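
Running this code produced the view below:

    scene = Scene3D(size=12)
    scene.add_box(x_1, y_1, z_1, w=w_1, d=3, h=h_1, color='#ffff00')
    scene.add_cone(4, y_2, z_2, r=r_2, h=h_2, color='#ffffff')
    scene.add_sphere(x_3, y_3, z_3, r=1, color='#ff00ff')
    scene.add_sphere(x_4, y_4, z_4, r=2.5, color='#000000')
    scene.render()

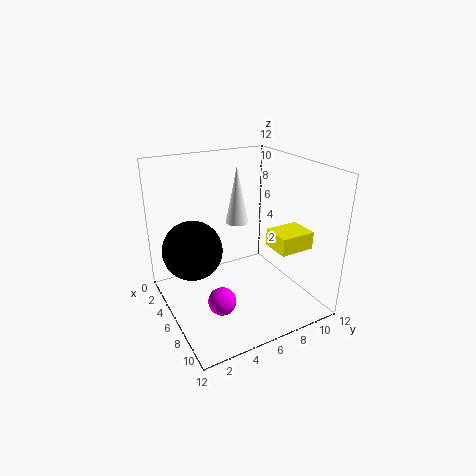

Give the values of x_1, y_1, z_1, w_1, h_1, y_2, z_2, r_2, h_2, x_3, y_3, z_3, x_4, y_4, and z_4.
x_1 = 6.5; y_1 = 8.5; z_1 = 5; w_1 = 2.5; h_1 = 1.5; y_2 = 7; z_2 = 6.5; r_2 = 1; h_2 = 5; x_3 = 10; y_3 = 2.5; z_3 = 3.5; x_4 = 4.5; y_4 = 2.5; z_4 = 5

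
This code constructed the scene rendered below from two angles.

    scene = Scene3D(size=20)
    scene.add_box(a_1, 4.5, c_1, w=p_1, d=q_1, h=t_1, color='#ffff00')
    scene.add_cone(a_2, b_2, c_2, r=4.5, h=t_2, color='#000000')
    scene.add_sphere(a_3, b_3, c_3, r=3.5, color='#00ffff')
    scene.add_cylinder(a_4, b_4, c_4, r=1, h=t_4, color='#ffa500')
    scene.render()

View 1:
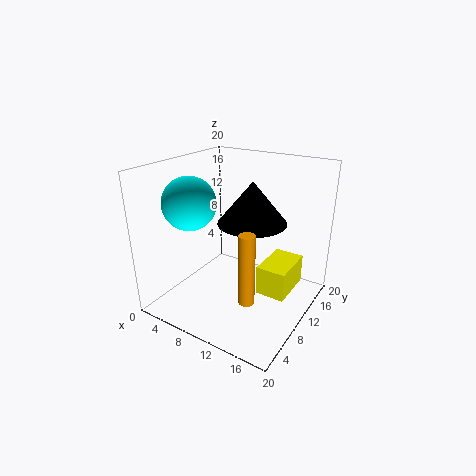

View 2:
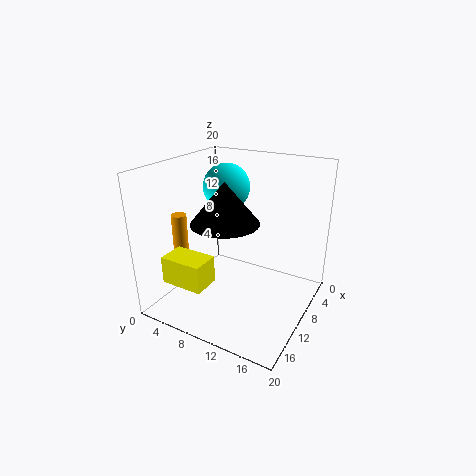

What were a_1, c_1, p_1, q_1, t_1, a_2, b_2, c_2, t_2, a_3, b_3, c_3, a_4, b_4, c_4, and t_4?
a_1 = 16; c_1 = 6.5; p_1 = 3.5; q_1 = 5.5; t_1 = 3.5; a_2 = 12.5; b_2 = 9.5; c_2 = 13; t_2 = 5.5; a_3 = 5.5; b_3 = 5.5; c_3 = 15.5; a_4 = 15; b_4 = 4; c_4 = 5; t_4 = 9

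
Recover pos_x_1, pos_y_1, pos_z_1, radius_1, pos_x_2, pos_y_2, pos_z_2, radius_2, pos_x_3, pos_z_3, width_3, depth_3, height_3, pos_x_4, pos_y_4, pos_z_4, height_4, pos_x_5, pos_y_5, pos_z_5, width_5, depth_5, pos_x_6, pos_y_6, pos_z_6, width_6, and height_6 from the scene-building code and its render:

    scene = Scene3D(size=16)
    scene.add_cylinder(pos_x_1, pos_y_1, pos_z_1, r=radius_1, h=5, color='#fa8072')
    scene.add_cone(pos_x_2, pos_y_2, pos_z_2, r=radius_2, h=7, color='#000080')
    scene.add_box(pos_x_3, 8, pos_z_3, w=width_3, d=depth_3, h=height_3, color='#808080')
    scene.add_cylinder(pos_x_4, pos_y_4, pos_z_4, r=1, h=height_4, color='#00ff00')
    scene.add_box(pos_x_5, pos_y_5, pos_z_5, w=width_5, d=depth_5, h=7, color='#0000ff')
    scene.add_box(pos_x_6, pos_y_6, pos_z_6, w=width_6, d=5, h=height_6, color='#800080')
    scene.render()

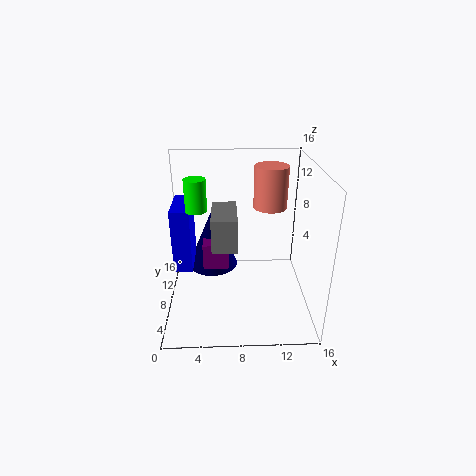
pos_x_1 = 12, pos_y_1 = 12, pos_z_1 = 10, radius_1 = 2, pos_x_2 = 5, pos_y_2 = 11, pos_z_2 = 3, radius_2 = 3, pos_x_3 = 5, pos_z_3 = 6, width_3 = 3, depth_3 = 6, height_3 = 4, pos_x_4 = 4, pos_y_4 = 4, pos_z_4 = 13, height_4 = 3, pos_x_5 = 1, pos_y_5 = 6, pos_z_5 = 5, width_5 = 2, depth_5 = 5, pos_x_6 = 4, pos_y_6 = 8, pos_z_6 = 4, width_6 = 3, height_6 = 3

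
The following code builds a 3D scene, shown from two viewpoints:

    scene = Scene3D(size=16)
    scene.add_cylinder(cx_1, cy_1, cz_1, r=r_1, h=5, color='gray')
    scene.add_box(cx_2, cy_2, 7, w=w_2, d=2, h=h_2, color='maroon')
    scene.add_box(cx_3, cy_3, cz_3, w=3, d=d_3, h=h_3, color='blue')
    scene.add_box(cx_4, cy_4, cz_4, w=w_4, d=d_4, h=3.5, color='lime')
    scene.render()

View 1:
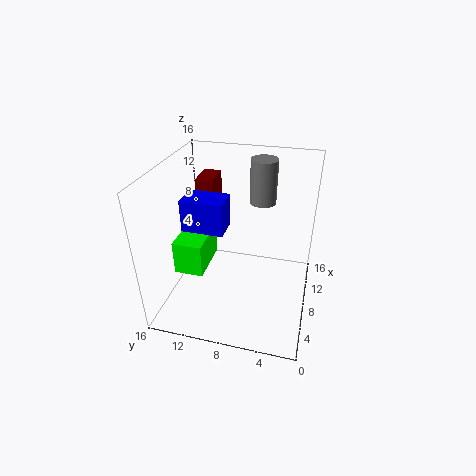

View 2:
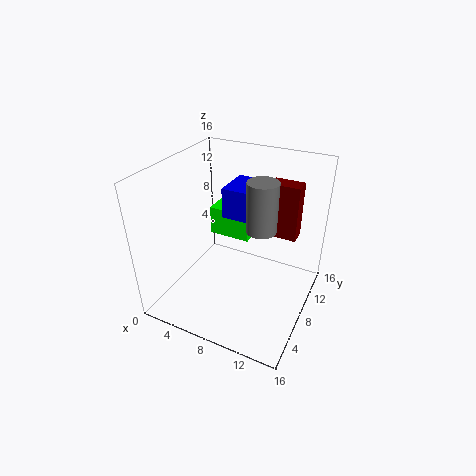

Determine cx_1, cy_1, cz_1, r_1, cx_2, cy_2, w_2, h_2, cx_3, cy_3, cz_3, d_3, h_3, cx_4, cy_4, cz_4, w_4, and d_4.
cx_1 = 11.5, cy_1 = 6, cz_1 = 11, r_1 = 1.5, cx_2 = 10, cy_2 = 11.5, w_2 = 3.5, h_2 = 6.5, cx_3 = 5.5, cy_3 = 9, cz_3 = 9.5, d_3 = 4.5, h_3 = 3.5, cx_4 = 3, cy_4 = 10.5, cz_4 = 6, w_4 = 5, d_4 = 3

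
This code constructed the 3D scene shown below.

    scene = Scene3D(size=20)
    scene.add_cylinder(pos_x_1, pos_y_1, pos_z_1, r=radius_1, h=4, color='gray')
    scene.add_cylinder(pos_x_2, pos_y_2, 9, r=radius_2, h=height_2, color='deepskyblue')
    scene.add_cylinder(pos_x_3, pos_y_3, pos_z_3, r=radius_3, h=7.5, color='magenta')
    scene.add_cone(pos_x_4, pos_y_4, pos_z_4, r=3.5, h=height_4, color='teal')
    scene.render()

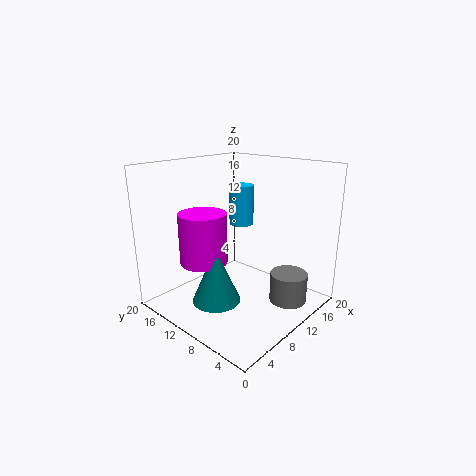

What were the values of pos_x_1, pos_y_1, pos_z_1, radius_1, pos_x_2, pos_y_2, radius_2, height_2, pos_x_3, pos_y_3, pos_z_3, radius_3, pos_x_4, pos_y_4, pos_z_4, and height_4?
pos_x_1 = 12.5
pos_y_1 = 3
pos_z_1 = 2
radius_1 = 2.5
pos_x_2 = 17.5
pos_y_2 = 16
radius_2 = 2
height_2 = 6.5
pos_x_3 = 8
pos_y_3 = 15
pos_z_3 = 5.5
radius_3 = 3.5
pos_x_4 = 7.5
pos_y_4 = 12
pos_z_4 = 0.5
height_4 = 8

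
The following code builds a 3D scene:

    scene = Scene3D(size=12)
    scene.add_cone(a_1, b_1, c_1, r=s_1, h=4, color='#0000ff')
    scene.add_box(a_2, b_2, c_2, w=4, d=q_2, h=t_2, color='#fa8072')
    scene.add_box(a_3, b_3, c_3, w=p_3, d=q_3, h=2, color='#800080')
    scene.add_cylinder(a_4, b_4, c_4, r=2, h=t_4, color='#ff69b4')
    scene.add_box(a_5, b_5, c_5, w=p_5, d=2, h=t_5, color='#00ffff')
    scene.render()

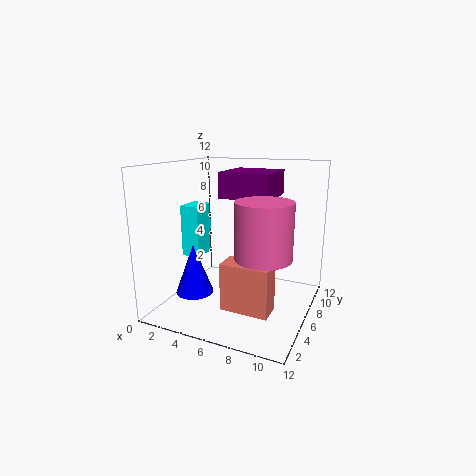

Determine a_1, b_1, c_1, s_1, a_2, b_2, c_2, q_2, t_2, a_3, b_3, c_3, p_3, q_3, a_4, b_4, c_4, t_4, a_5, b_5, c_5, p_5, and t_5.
a_1 = 3.5
b_1 = 3
c_1 = 2
s_1 = 1.5
a_2 = 5.5
b_2 = 3.5
c_2 = 0.5
q_2 = 2
t_2 = 4
a_3 = 5
b_3 = 4.5
c_3 = 9.5
p_3 = 4
q_3 = 4
a_4 = 9.5
b_4 = 2.5
c_4 = 6
t_4 = 4
a_5 = 2.5
b_5 = 3
c_5 = 5
p_5 = 1.5
t_5 = 4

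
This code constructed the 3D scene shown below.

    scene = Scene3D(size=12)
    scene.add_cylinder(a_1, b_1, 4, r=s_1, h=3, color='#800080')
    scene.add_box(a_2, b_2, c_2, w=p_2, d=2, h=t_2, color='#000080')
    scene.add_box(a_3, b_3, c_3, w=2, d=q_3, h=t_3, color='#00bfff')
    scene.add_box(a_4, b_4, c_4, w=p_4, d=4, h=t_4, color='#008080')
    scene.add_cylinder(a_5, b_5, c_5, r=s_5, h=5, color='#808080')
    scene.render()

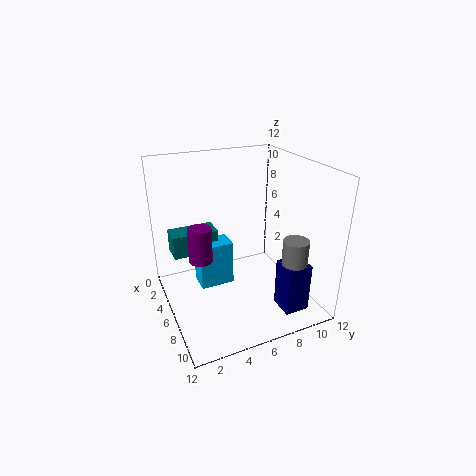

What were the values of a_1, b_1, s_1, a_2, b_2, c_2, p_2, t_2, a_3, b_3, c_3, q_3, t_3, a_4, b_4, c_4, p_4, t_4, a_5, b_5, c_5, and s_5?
a_1 = 5, b_1 = 3, s_1 = 1, a_2 = 9, b_2 = 8, c_2 = 1, p_2 = 2, t_2 = 4, a_3 = 3, b_3 = 3, c_3 = 1, q_3 = 3, t_3 = 4, a_4 = 2, b_4 = 1, c_4 = 4, p_4 = 2, t_4 = 2, a_5 = 10, b_5 = 9, c_5 = 2, s_5 = 1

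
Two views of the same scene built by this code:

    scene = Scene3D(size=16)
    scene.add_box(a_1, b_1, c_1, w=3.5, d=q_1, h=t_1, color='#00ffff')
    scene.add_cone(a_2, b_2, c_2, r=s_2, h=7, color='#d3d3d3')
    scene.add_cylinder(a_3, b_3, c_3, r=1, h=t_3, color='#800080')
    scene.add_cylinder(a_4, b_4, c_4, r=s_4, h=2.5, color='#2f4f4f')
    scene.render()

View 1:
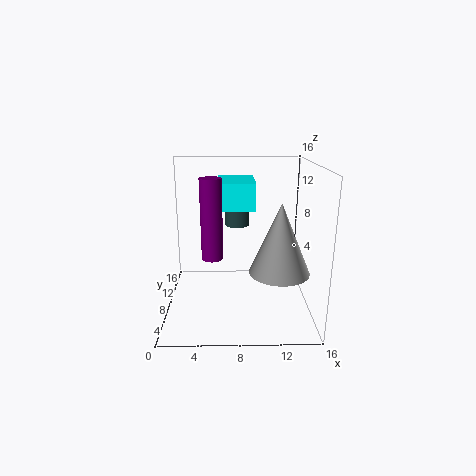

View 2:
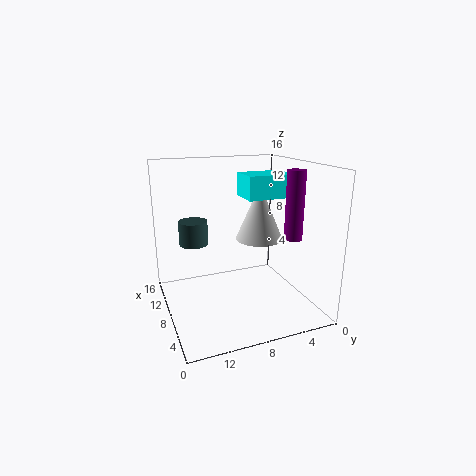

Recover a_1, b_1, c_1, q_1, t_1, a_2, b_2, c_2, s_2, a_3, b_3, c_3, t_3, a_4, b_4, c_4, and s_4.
a_1 = 6; b_1 = 2.5; c_1 = 12.5; q_1 = 5; t_1 = 2.5; a_2 = 12; b_2 = 3.5; c_2 = 6; s_2 = 3; a_3 = 5.5; b_3 = 2.5; c_3 = 8; t_3 = 7.5; a_4 = 8; b_4 = 13; c_4 = 8; s_4 = 1.5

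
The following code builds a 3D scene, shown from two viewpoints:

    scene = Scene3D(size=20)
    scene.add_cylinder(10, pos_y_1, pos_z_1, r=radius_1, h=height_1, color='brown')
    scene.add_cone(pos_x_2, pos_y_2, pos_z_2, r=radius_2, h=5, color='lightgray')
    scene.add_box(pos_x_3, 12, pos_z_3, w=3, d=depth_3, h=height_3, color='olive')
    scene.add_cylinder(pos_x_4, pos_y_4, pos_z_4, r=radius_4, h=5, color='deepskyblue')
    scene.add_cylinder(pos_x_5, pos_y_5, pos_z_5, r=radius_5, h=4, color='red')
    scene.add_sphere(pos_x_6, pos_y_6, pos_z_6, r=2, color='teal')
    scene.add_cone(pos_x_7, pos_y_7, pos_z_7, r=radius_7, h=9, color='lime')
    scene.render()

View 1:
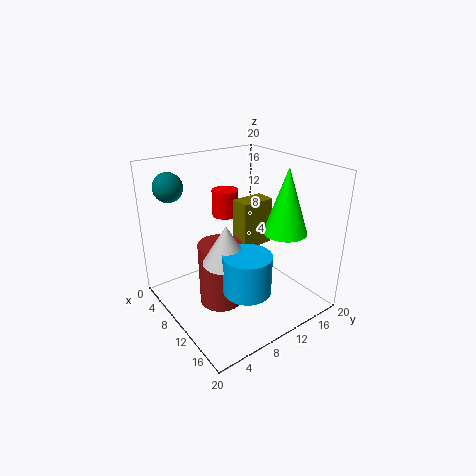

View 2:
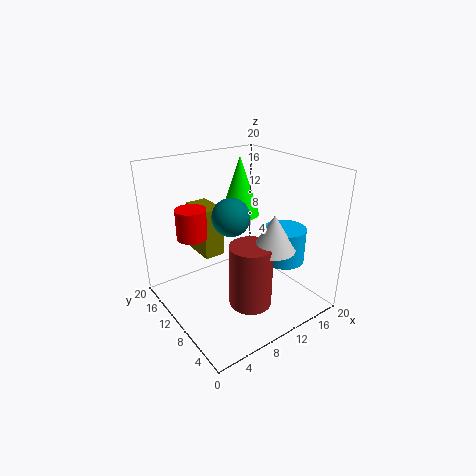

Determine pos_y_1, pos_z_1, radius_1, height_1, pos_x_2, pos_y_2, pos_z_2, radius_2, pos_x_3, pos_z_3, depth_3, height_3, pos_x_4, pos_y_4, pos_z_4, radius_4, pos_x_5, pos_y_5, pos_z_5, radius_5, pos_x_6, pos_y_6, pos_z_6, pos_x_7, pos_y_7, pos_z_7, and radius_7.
pos_y_1 = 7; pos_z_1 = 1; radius_1 = 3; height_1 = 9; pos_x_2 = 13; pos_y_2 = 6; pos_z_2 = 9; radius_2 = 3; pos_x_3 = 6; pos_z_3 = 7; depth_3 = 5; height_3 = 7; pos_x_4 = 16; pos_y_4 = 7; pos_z_4 = 6; radius_4 = 3; pos_x_5 = 4; pos_y_5 = 12; pos_z_5 = 11; radius_5 = 2; pos_x_6 = 4; pos_y_6 = 3; pos_z_6 = 17; pos_x_7 = 14; pos_y_7 = 15; pos_z_7 = 11; radius_7 = 3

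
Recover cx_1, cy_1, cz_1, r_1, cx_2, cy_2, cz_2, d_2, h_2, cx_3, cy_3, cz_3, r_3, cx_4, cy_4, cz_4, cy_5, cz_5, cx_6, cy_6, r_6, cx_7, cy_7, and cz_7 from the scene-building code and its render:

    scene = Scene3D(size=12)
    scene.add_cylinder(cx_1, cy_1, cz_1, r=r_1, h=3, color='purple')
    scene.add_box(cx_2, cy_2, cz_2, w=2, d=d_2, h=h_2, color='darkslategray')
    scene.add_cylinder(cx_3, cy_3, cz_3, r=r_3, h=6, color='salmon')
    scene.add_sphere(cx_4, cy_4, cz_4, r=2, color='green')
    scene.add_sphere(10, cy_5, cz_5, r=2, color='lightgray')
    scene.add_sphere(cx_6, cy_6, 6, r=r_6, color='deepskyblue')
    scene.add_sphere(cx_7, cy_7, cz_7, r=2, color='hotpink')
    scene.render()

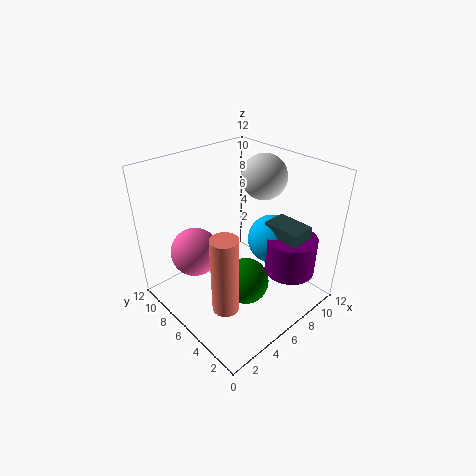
cx_1 = 8, cy_1 = 2, cz_1 = 4, r_1 = 2, cx_2 = 7, cy_2 = 1, cz_2 = 6, d_2 = 3, h_2 = 2, cx_3 = 2, cy_3 = 3, cz_3 = 3, r_3 = 1, cx_4 = 6, cy_4 = 5, cz_4 = 2, cy_5 = 7, cz_5 = 10, cx_6 = 8, cy_6 = 4, r_6 = 2, cx_7 = 3, cy_7 = 8, cz_7 = 5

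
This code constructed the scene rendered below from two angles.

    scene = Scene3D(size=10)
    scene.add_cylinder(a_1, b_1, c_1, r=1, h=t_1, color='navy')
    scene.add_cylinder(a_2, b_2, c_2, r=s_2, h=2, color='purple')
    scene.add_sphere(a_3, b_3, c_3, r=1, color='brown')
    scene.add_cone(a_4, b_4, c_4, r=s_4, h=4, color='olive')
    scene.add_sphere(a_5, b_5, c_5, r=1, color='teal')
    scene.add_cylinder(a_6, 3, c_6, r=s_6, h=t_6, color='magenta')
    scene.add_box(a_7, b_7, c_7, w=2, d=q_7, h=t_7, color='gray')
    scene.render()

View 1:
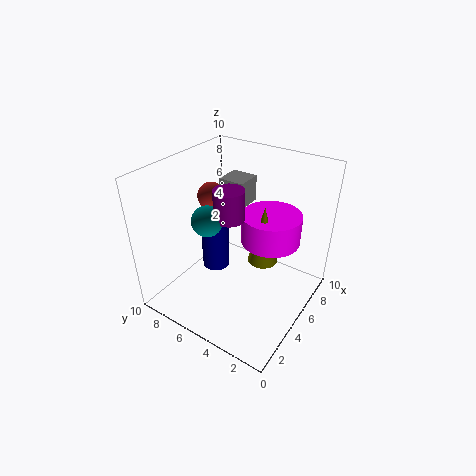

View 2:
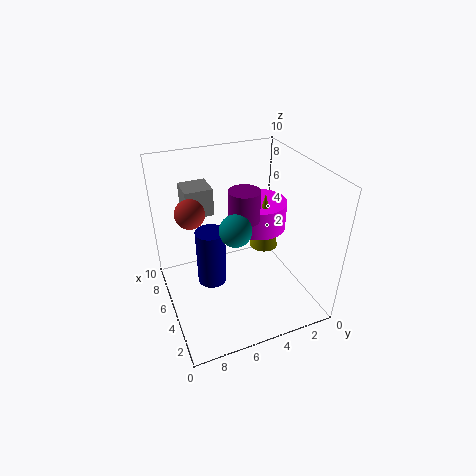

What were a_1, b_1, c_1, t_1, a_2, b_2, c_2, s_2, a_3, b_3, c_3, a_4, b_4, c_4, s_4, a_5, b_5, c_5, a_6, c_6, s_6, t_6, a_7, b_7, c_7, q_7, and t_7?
a_1 = 5, b_1 = 7, c_1 = 2, t_1 = 4, a_2 = 4, b_2 = 5, c_2 = 7, s_2 = 1, a_3 = 6, b_3 = 8, c_3 = 7, a_4 = 5, b_4 = 3, c_4 = 4, s_4 = 1, a_5 = 3, b_5 = 6, c_5 = 7, a_6 = 6, c_6 = 5, s_6 = 2, t_6 = 2, a_7 = 7, b_7 = 6, c_7 = 6, q_7 = 2, t_7 = 2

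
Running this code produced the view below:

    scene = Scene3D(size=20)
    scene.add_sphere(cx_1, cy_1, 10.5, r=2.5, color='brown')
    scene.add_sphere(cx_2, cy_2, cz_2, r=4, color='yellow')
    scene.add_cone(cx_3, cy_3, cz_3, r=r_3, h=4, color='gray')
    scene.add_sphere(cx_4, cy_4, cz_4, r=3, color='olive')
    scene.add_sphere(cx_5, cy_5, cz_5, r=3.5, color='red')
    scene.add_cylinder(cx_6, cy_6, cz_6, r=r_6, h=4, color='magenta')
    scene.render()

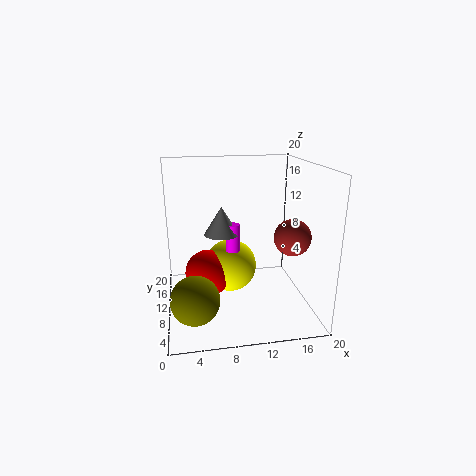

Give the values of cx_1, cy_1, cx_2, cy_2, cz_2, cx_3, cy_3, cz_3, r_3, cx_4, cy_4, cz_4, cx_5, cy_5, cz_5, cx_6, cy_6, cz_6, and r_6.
cx_1 = 17; cy_1 = 7.5; cx_2 = 9.5; cy_2 = 14; cz_2 = 4; cx_3 = 8; cy_3 = 12; cz_3 = 10; r_3 = 2.5; cx_4 = 3.5; cy_4 = 3; cz_4 = 5; cx_5 = 6; cy_5 = 13; cz_5 = 3.5; cx_6 = 9.5; cy_6 = 11.5; cz_6 = 7.5; r_6 = 1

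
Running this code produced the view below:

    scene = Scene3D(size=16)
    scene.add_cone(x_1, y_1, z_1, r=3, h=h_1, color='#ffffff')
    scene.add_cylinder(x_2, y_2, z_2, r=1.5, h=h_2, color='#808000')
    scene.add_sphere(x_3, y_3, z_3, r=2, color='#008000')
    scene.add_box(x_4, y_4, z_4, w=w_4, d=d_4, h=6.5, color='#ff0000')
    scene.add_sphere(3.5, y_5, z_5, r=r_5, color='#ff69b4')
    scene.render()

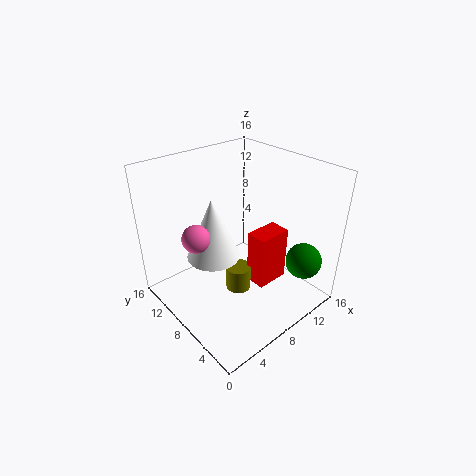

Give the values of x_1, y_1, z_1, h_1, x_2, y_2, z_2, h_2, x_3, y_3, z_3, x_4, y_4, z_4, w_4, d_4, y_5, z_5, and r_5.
x_1 = 6
y_1 = 10
z_1 = 5.5
h_1 = 7
x_2 = 8.5
y_2 = 8.5
z_2 = 0.5
h_2 = 3
x_3 = 13
y_3 = 2.5
z_3 = 5.5
x_4 = 9.5
y_4 = 5.5
z_4 = 1.5
w_4 = 4
d_4 = 2.5
y_5 = 9.5
z_5 = 9
r_5 = 1.5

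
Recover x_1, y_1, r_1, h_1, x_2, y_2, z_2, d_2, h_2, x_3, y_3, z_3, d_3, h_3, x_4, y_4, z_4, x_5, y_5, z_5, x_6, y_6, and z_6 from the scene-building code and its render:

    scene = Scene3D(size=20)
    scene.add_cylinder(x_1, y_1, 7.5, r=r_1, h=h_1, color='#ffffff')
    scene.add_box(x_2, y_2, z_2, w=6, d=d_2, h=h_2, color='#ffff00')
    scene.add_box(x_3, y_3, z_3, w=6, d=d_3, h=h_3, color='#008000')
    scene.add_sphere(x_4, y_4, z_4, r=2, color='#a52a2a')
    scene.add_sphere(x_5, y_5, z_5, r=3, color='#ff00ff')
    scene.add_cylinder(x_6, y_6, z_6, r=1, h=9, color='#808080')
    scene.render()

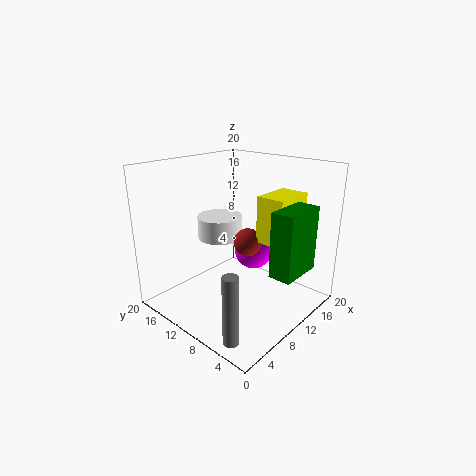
x_1 = 13; y_1 = 16.5; r_1 = 3.5; h_1 = 3.5; x_2 = 11.5; y_2 = 4; z_2 = 9.5; d_2 = 4; h_2 = 6.5; x_3 = 8.5; y_3 = 0.5; z_3 = 7; d_3 = 3; h_3 = 8.5; x_4 = 11.5; y_4 = 9.5; z_4 = 9; x_5 = 16; y_5 = 12; z_5 = 5.5; x_6 = 2; y_6 = 4; z_6 = 0.5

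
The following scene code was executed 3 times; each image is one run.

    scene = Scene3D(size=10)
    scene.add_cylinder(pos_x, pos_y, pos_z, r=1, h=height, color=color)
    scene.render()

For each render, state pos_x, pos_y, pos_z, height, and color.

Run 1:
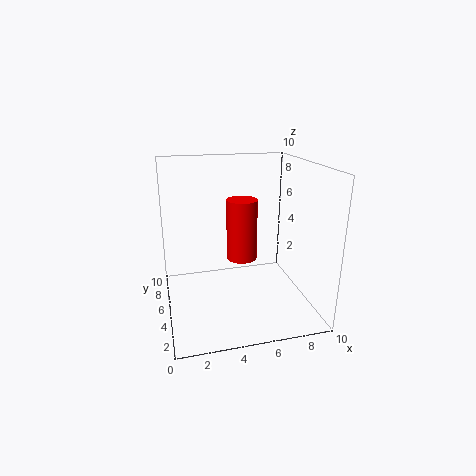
pos_x = 5
pos_y = 4
pos_z = 4
height = 4
color = 'red'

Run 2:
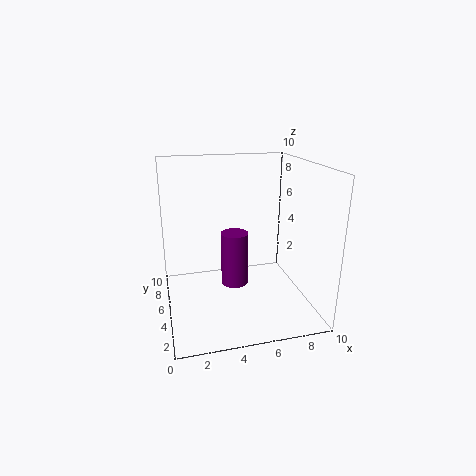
pos_x = 5
pos_y = 6
pos_z = 1
height = 4
color = 'purple'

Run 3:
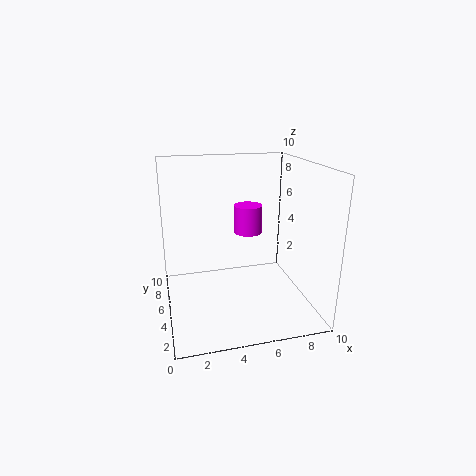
pos_x = 6
pos_y = 6
pos_z = 5
height = 2
color = 'magenta'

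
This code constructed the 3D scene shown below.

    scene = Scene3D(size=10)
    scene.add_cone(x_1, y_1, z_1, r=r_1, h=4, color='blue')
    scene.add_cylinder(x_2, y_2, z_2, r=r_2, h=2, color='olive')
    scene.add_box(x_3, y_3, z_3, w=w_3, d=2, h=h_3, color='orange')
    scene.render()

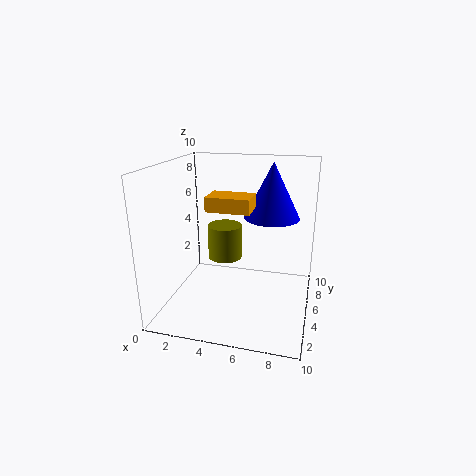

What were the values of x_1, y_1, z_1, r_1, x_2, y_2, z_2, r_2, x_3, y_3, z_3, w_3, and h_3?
x_1 = 7; y_1 = 7; z_1 = 6; r_1 = 2; x_2 = 5; y_2 = 2; z_2 = 5; r_2 = 1; x_3 = 3; y_3 = 4; z_3 = 7; w_3 = 3; h_3 = 1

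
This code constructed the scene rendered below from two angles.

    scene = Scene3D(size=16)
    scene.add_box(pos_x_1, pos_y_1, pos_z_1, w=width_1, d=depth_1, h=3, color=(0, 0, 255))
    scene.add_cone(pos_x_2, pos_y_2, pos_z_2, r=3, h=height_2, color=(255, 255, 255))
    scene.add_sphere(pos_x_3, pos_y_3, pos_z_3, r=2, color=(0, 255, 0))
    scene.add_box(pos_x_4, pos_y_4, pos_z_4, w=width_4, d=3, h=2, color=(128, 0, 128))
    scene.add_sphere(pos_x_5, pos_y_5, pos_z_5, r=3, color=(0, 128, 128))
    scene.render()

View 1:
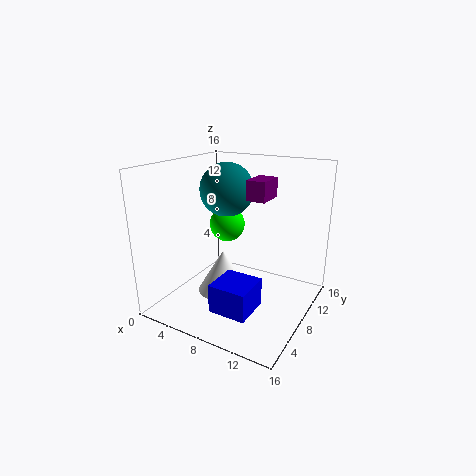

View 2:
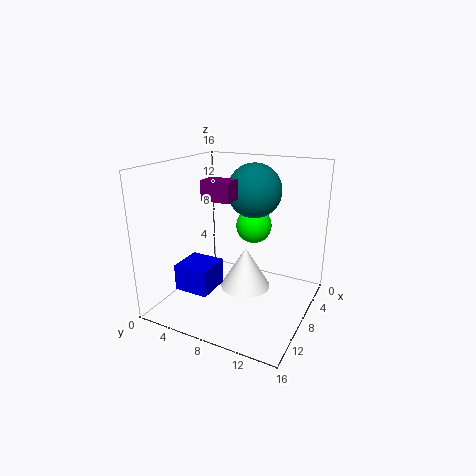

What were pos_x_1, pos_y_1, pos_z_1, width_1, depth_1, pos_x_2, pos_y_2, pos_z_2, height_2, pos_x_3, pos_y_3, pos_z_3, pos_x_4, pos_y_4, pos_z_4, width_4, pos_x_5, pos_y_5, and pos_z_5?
pos_x_1 = 8
pos_y_1 = 2
pos_z_1 = 2
width_1 = 4
depth_1 = 4
pos_x_2 = 6
pos_y_2 = 8
pos_z_2 = 1
height_2 = 5
pos_x_3 = 6
pos_y_3 = 9
pos_z_3 = 9
pos_x_4 = 10
pos_y_4 = 6
pos_z_4 = 13
width_4 = 2
pos_x_5 = 6
pos_y_5 = 9
pos_z_5 = 13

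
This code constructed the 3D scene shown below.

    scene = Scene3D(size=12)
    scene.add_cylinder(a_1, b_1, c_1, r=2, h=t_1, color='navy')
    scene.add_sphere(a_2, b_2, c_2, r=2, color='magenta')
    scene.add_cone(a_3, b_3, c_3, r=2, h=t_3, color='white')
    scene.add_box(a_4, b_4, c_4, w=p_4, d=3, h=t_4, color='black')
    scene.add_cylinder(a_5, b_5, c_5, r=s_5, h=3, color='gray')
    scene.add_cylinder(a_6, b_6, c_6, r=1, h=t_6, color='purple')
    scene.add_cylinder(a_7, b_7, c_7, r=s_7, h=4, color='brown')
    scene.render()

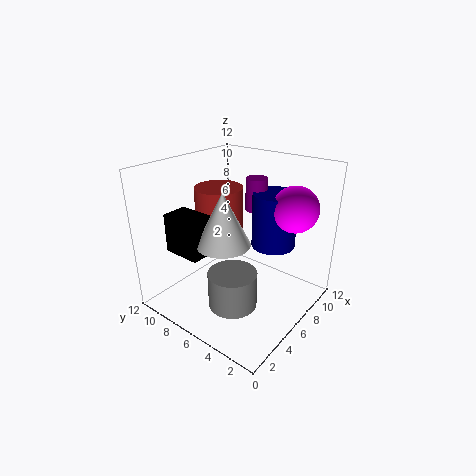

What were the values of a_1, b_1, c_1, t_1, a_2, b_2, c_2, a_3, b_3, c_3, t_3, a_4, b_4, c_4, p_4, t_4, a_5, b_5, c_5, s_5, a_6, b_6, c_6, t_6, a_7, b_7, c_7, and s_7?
a_1 = 10, b_1 = 5, c_1 = 4, t_1 = 5, a_2 = 10, b_2 = 3, c_2 = 8, a_3 = 3, b_3 = 5, c_3 = 7, t_3 = 4, a_4 = 1, b_4 = 6, c_4 = 6, p_4 = 2, t_4 = 3, a_5 = 4, b_5 = 5, c_5 = 1, s_5 = 2, a_6 = 10, b_6 = 7, c_6 = 7, t_6 = 3, a_7 = 6, b_7 = 8, c_7 = 6, s_7 = 2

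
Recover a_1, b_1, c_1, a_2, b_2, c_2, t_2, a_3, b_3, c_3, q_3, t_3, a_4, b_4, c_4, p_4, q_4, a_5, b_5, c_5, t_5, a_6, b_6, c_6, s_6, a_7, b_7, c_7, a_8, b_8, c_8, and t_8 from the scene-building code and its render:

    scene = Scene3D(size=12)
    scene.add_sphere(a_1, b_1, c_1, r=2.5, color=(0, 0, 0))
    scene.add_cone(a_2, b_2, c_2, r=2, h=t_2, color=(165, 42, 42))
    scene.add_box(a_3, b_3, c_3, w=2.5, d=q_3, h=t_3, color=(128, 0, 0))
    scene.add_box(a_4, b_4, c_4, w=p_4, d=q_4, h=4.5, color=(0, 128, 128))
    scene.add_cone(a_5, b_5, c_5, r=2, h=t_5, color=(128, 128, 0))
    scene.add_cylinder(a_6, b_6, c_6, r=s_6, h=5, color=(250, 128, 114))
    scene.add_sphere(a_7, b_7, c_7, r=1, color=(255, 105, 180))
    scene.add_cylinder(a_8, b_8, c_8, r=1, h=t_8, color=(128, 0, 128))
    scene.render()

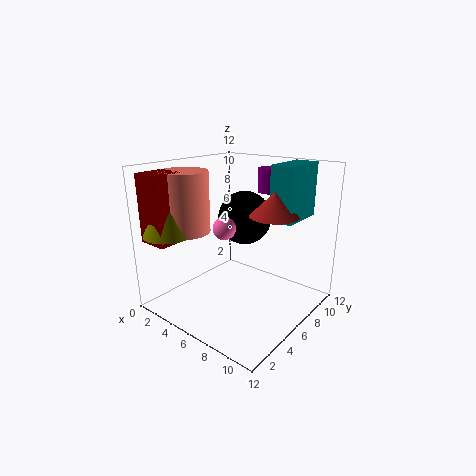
a_1 = 4
b_1 = 9.5
c_1 = 6.5
a_2 = 8.5
b_2 = 7.5
c_2 = 8
t_2 = 2
a_3 = 0.5
b_3 = 0.5
c_3 = 6
q_3 = 2.5
t_3 = 5.5
a_4 = 8
b_4 = 7.5
c_4 = 7.5
p_4 = 2
q_4 = 4
a_5 = 2
b_5 = 2
c_5 = 6.5
t_5 = 5
a_6 = 2.5
b_6 = 3.5
c_6 = 6.5
s_6 = 2
a_7 = 4.5
b_7 = 6
c_7 = 6.5
a_8 = 7
b_8 = 9
c_8 = 9.5
t_8 = 2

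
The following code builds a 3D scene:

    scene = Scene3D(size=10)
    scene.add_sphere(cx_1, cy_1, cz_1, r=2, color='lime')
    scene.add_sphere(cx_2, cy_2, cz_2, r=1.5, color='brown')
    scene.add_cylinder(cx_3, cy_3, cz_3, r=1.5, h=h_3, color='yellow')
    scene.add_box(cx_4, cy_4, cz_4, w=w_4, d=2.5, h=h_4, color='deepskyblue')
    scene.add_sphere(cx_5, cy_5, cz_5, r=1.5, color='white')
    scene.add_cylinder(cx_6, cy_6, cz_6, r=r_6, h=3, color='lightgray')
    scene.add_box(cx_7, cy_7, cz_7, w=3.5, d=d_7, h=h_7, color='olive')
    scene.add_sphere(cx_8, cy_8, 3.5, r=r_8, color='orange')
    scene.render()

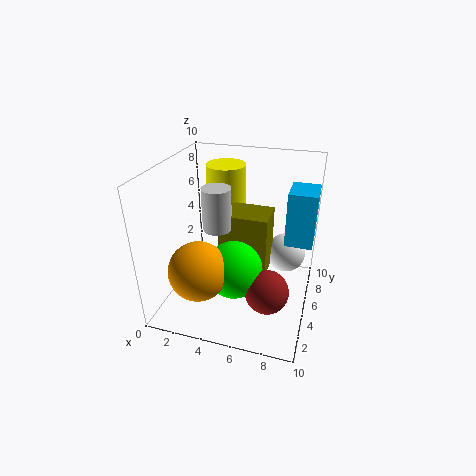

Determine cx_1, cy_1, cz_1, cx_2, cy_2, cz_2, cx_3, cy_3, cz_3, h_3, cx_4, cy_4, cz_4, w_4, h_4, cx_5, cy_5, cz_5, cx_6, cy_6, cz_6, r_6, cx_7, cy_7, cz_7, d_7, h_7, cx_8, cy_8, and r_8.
cx_1 = 5, cy_1 = 4, cz_1 = 3, cx_2 = 7.5, cy_2 = 3.5, cz_2 = 2, cx_3 = 3, cy_3 = 8.5, cz_3 = 5, h_3 = 4, cx_4 = 8, cy_4 = 6.5, cz_4 = 4, w_4 = 2, h_4 = 4, cx_5 = 8, cy_5 = 8, cz_5 = 2.5, cx_6 = 3.5, cy_6 = 5, cz_6 = 5.5, r_6 = 1, cx_7 = 3.5, cy_7 = 5, cz_7 = 2, d_7 = 2.5, h_7 = 4.5, cx_8 = 3, cy_8 = 2.5, r_8 = 2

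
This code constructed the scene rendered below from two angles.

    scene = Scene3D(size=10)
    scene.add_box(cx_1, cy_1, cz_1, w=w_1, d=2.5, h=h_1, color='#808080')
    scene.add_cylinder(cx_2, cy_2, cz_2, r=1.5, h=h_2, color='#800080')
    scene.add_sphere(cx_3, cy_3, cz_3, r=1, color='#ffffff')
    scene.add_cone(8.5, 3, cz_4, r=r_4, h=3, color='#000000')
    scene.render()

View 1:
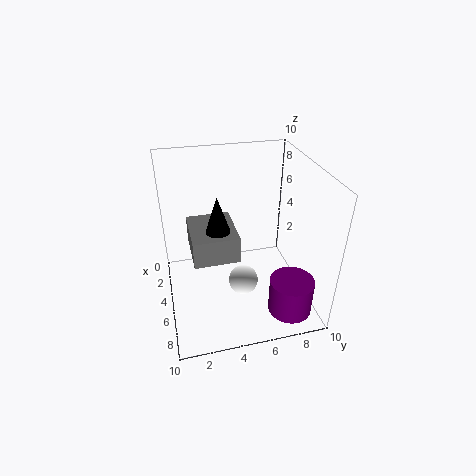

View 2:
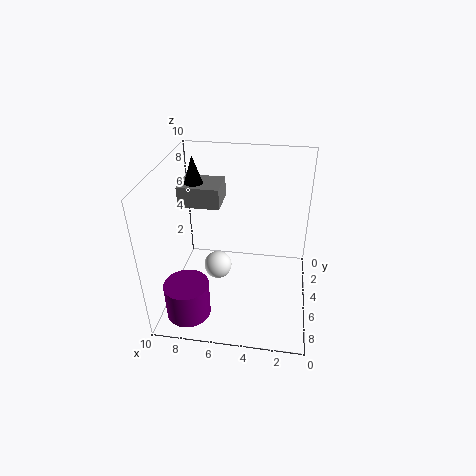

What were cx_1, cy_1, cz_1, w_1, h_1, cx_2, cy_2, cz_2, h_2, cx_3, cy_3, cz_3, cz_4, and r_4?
cx_1 = 6.5
cy_1 = 1.5
cz_1 = 6.5
w_1 = 3
h_1 = 1.5
cx_2 = 8
cy_2 = 8
cz_2 = 0.5
h_2 = 2.5
cx_3 = 6.5
cy_3 = 5
cz_3 = 2.5
cz_4 = 7
r_4 = 1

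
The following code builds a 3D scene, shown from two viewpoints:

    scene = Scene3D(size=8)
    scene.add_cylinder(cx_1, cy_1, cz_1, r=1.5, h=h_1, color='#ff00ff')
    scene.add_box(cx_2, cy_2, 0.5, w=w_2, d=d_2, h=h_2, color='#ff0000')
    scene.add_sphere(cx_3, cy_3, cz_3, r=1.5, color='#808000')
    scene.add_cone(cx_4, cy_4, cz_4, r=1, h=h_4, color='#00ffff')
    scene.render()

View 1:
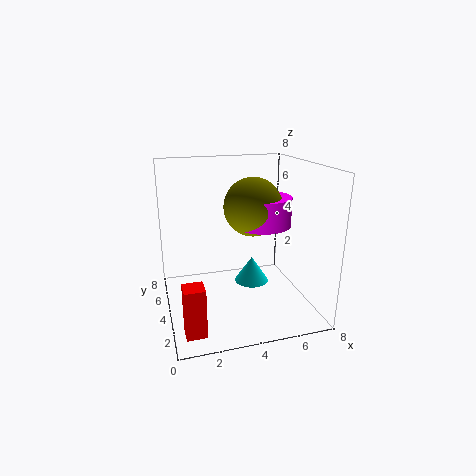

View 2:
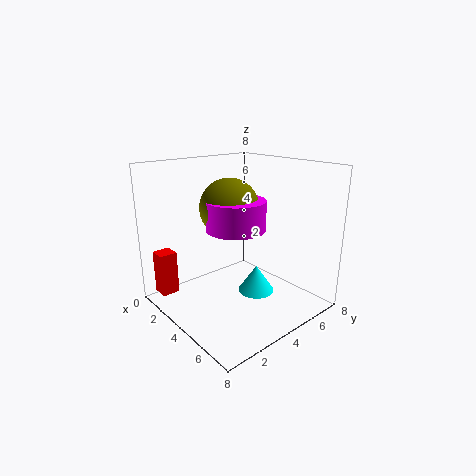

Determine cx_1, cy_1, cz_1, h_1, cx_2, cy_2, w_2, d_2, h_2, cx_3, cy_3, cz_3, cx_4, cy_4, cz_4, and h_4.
cx_1 = 5, cy_1 = 3, cz_1 = 5, h_1 = 1.5, cx_2 = 0.5, cy_2 = 0.5, w_2 = 1, d_2 = 1, h_2 = 2.5, cx_3 = 4.5, cy_3 = 3, cz_3 = 6, cx_4 = 5, cy_4 = 4.5, cz_4 = 1, h_4 = 1.5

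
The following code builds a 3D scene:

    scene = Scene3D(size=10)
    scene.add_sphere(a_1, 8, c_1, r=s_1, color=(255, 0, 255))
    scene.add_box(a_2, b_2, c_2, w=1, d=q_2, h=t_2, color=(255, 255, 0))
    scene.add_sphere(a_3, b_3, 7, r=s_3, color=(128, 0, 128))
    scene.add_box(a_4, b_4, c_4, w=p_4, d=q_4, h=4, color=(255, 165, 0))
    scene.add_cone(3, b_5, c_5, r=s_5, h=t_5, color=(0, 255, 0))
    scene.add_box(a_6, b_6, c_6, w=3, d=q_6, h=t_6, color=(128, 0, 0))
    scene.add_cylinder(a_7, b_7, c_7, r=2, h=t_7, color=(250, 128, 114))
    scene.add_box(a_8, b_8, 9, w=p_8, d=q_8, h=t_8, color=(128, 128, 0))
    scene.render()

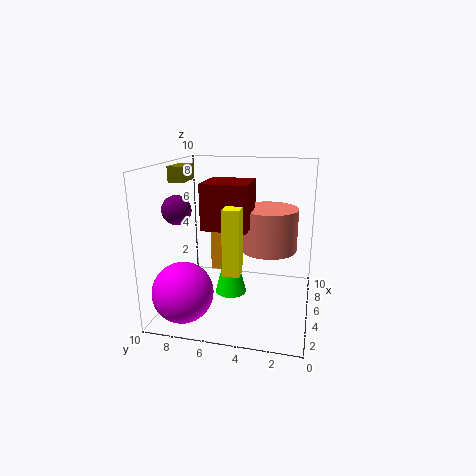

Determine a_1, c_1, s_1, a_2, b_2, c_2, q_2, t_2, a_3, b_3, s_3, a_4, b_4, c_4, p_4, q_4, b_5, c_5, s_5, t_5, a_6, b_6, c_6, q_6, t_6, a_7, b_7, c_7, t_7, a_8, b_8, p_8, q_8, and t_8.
a_1 = 2; c_1 = 2; s_1 = 2; a_2 = 1; b_2 = 4; c_2 = 4; q_2 = 1; t_2 = 4; a_3 = 4; b_3 = 9; s_3 = 1; a_4 = 8; b_4 = 7; c_4 = 1; p_4 = 2; q_4 = 1; b_5 = 5; c_5 = 2; s_5 = 1; t_5 = 4; a_6 = 3; b_6 = 4; c_6 = 6; q_6 = 3; t_6 = 3; a_7 = 6; b_7 = 3; c_7 = 4; t_7 = 3; a_8 = 3; b_8 = 8; p_8 = 2; q_8 = 1; t_8 = 1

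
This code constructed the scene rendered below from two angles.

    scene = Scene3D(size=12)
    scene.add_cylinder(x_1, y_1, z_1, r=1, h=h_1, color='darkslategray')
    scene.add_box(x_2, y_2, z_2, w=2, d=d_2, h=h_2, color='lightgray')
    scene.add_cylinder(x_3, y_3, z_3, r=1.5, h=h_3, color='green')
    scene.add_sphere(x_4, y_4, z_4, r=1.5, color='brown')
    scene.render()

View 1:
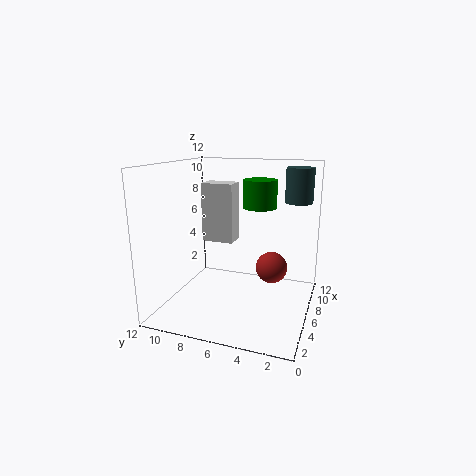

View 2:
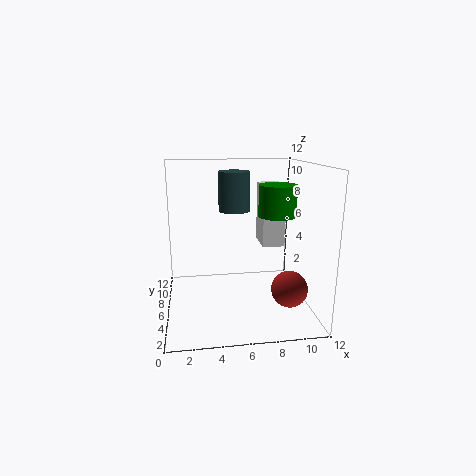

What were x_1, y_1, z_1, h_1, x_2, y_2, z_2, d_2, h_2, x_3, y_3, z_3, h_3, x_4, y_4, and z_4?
x_1 = 5
y_1 = 1
z_1 = 9.5
h_1 = 2.5
x_2 = 8.5
y_2 = 7.5
z_2 = 4.5
d_2 = 3
h_2 = 5.5
x_3 = 9
y_3 = 5
z_3 = 8
h_3 = 2.5
x_4 = 10
y_4 = 4
z_4 = 2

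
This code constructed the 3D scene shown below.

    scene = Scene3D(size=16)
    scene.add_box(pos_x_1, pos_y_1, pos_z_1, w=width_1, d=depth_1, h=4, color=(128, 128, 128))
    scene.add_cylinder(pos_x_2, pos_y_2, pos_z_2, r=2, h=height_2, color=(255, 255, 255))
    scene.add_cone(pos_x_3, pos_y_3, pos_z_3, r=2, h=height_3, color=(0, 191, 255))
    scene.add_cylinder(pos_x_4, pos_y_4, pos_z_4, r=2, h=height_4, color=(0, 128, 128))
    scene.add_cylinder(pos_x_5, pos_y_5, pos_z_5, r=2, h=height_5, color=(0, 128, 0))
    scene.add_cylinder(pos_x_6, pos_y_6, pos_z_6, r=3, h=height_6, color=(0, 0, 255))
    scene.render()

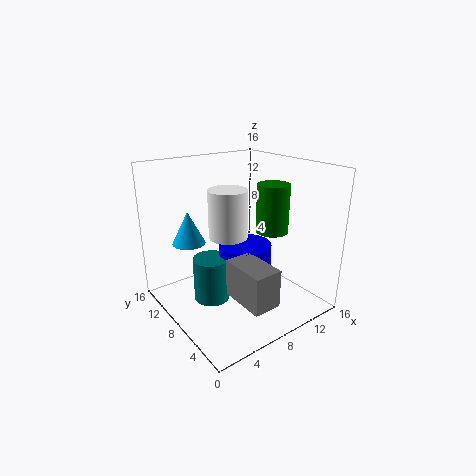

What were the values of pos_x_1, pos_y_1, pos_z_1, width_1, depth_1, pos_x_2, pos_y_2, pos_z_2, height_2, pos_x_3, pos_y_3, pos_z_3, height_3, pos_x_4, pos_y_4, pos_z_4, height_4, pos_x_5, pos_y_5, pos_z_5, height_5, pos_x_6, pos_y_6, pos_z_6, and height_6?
pos_x_1 = 5; pos_y_1 = 1; pos_z_1 = 3; width_1 = 3; depth_1 = 5; pos_x_2 = 6; pos_y_2 = 7; pos_z_2 = 9; height_2 = 5; pos_x_3 = 5; pos_y_3 = 14; pos_z_3 = 6; height_3 = 4; pos_x_4 = 5; pos_y_4 = 9; pos_z_4 = 1; height_4 = 5; pos_x_5 = 14; pos_y_5 = 9; pos_z_5 = 7; height_5 = 6; pos_x_6 = 9; pos_y_6 = 8; pos_z_6 = 4; height_6 = 3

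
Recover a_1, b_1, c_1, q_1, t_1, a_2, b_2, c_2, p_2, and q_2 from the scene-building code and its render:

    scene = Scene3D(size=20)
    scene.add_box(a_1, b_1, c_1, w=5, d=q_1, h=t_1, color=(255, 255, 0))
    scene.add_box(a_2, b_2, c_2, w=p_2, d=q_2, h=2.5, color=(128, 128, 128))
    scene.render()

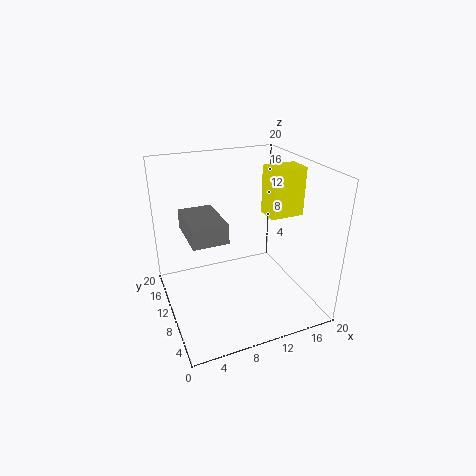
a_1 = 15, b_1 = 9.5, c_1 = 12, q_1 = 3.5, t_1 = 7, a_2 = 2.5, b_2 = 5.5, c_2 = 12, p_2 = 4.5, q_2 = 7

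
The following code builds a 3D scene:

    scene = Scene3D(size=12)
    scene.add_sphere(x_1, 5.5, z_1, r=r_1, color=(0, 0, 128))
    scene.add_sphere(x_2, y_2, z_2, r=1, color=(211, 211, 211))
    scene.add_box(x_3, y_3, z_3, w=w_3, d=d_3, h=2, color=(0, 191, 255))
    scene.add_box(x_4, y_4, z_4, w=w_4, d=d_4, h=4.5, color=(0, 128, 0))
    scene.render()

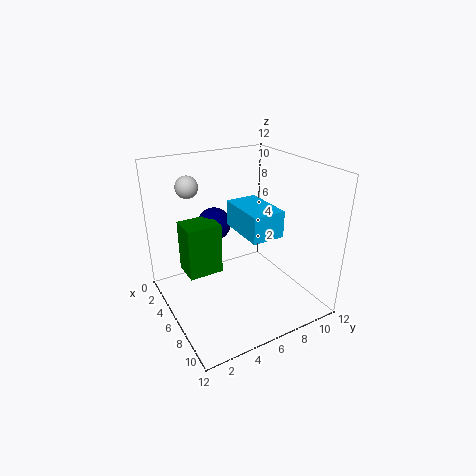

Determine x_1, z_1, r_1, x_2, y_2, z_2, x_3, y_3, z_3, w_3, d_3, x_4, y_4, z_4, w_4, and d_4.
x_1 = 2.5; z_1 = 6; r_1 = 1.5; x_2 = 1.5; y_2 = 3.5; z_2 = 9.5; x_3 = 6; y_3 = 5; z_3 = 7.5; w_3 = 4; d_3 = 2.5; x_4 = 2.5; y_4 = 2; z_4 = 2.5; w_4 = 2.5; d_4 = 3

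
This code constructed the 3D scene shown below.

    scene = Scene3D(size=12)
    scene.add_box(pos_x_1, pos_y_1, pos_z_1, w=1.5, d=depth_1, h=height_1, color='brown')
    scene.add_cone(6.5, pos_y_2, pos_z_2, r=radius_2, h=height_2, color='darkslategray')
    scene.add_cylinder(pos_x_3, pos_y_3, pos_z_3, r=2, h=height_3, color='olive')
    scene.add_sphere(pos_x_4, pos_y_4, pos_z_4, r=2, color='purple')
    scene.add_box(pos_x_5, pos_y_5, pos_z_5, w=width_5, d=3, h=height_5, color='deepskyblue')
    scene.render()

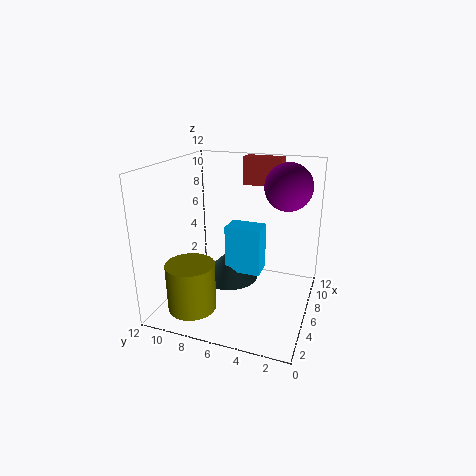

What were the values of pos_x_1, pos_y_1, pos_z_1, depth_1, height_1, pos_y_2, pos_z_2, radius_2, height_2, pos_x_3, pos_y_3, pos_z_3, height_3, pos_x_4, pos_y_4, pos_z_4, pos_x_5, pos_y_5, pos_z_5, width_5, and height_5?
pos_x_1 = 10
pos_y_1 = 3.5
pos_z_1 = 9.5
depth_1 = 3.5
height_1 = 2.5
pos_y_2 = 7
pos_z_2 = 2
radius_2 = 2.5
height_2 = 2.5
pos_x_3 = 3
pos_y_3 = 9
pos_z_3 = 0.5
height_3 = 4
pos_x_4 = 8.5
pos_y_4 = 2.5
pos_z_4 = 10
pos_x_5 = 5.5
pos_y_5 = 4
pos_z_5 = 3
width_5 = 2
height_5 = 4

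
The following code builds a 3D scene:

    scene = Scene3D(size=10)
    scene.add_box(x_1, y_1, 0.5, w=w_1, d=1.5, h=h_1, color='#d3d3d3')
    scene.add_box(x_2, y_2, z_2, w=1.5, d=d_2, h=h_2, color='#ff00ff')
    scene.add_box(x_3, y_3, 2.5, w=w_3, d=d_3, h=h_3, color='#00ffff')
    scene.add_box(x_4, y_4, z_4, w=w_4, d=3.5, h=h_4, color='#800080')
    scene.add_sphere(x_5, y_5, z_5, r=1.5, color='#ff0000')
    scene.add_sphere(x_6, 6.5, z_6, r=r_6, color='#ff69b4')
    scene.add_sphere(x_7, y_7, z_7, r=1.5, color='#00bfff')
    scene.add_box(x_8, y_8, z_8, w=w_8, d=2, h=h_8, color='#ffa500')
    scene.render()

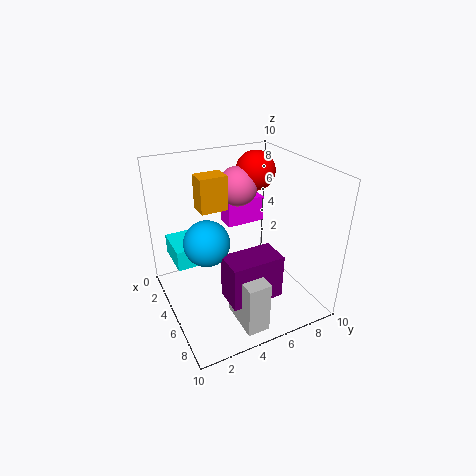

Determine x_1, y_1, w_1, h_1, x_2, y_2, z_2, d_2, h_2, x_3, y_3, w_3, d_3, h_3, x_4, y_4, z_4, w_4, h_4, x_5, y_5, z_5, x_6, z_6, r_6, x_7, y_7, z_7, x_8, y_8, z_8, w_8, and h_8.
x_1 = 6.5, y_1 = 3.5, w_1 = 3, h_1 = 3.5, x_2 = 1, y_2 = 5.5, z_2 = 4.5, d_2 = 3, h_2 = 2, x_3 = 0.5, y_3 = 1, w_3 = 3, d_3 = 2, h_3 = 1.5, x_4 = 6.5, y_4 = 3, z_4 = 2, w_4 = 2, h_4 = 3, x_5 = 2, y_5 = 8, z_5 = 8.5, x_6 = 2, z_6 = 7.5, r_6 = 1.5, x_7 = 5.5, y_7 = 2.5, z_7 = 5.5, x_8 = 2, y_8 = 3, z_8 = 6.5, w_8 = 1.5, h_8 = 2.5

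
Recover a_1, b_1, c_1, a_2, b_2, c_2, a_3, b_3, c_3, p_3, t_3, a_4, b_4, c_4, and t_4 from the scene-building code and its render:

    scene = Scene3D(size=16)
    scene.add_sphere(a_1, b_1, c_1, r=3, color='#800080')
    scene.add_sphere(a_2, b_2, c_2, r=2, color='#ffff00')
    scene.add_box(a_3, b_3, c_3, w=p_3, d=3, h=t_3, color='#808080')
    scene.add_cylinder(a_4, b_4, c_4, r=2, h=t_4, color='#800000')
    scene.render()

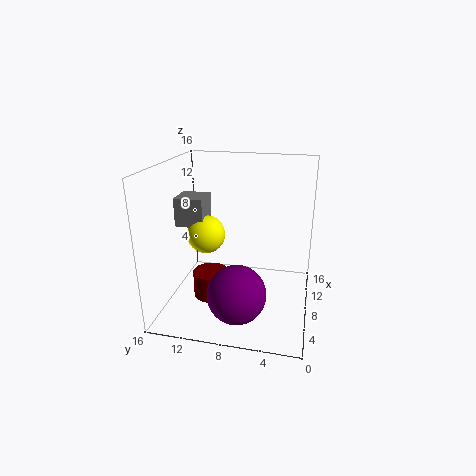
a_1 = 3, b_1 = 7, c_1 = 4, a_2 = 6, b_2 = 11, c_2 = 9, a_3 = 5, b_3 = 11, c_3 = 10, p_3 = 3, t_3 = 3, a_4 = 7, b_4 = 11, c_4 = 1, t_4 = 3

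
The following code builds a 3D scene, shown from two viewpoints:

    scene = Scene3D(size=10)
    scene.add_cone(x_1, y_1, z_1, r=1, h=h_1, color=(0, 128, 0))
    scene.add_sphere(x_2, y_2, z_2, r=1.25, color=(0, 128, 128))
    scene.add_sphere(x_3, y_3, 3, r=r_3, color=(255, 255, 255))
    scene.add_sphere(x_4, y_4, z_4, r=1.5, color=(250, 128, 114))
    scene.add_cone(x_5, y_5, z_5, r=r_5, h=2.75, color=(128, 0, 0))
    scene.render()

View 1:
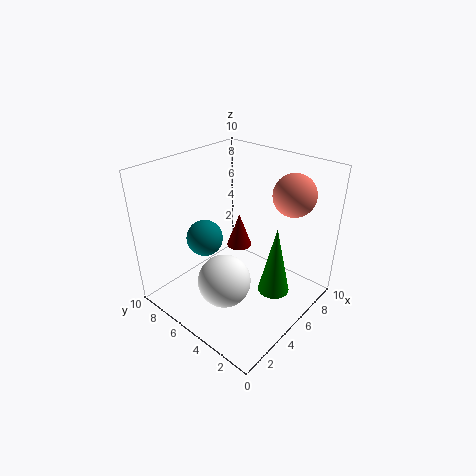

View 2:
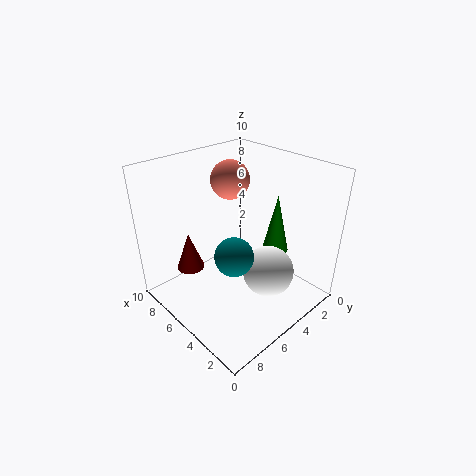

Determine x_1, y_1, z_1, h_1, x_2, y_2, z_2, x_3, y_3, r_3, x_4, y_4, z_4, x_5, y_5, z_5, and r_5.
x_1 = 4.5, y_1 = 1.5, z_1 = 2.75, h_1 = 4.5, x_2 = 3.5, y_2 = 6.75, z_2 = 5, x_3 = 2.75, y_3 = 4.25, r_3 = 1.75, x_4 = 8.25, y_4 = 2.75, z_4 = 7.75, x_5 = 7.75, y_5 = 7.25, z_5 = 2.25, r_5 = 1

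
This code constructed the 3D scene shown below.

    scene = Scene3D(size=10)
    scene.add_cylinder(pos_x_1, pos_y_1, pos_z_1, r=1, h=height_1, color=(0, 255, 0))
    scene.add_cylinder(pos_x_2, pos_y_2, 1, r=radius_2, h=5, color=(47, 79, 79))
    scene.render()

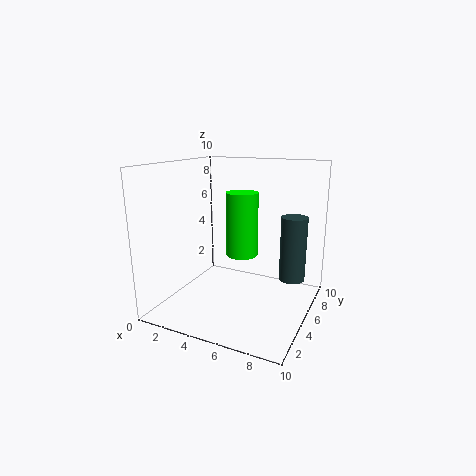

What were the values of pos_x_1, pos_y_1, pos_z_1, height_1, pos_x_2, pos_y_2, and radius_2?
pos_x_1 = 6; pos_y_1 = 3.5; pos_z_1 = 4.5; height_1 = 4; pos_x_2 = 8; pos_y_2 = 8.5; radius_2 = 1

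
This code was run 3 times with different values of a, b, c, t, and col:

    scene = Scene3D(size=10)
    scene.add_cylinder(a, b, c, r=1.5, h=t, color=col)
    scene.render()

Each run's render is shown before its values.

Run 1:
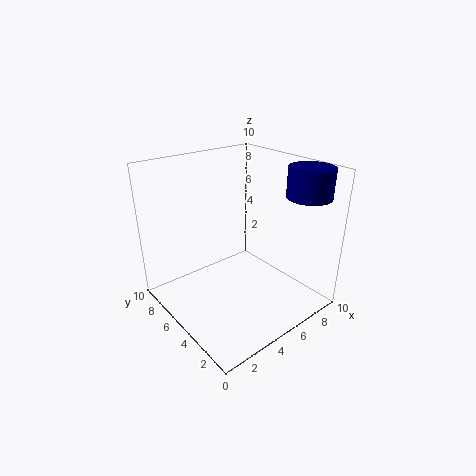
a = 8.5; b = 2; c = 8; t = 2; col = 'navy'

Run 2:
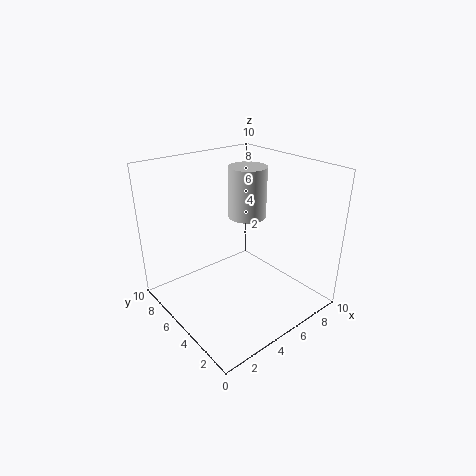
a = 8; b = 7.5; c = 5; t = 4; col = 'lightgray'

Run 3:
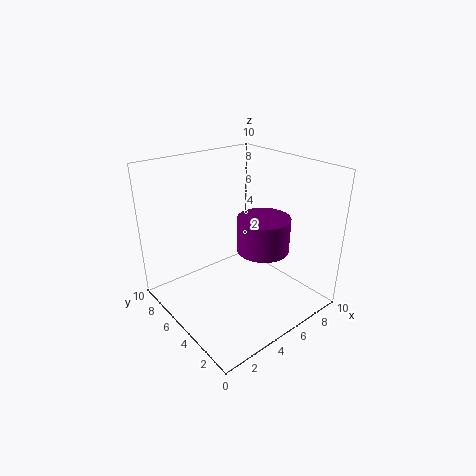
a = 4; b = 1.5; c = 6; t = 2; col = 'purple'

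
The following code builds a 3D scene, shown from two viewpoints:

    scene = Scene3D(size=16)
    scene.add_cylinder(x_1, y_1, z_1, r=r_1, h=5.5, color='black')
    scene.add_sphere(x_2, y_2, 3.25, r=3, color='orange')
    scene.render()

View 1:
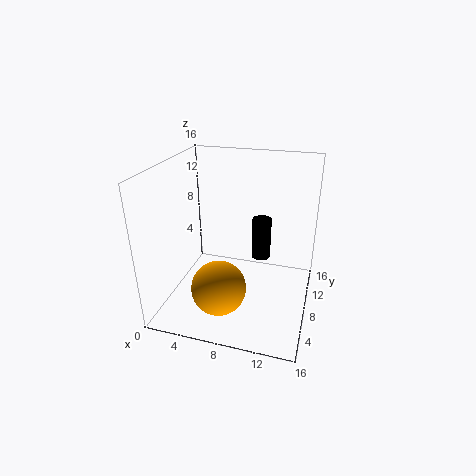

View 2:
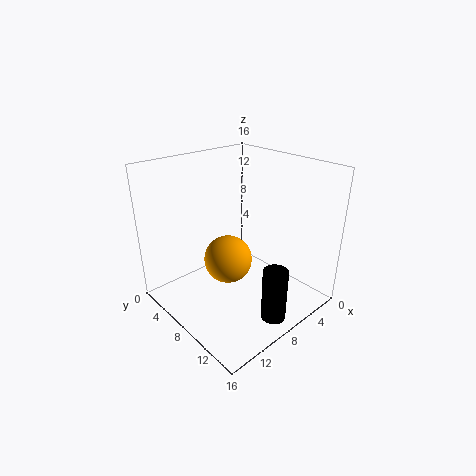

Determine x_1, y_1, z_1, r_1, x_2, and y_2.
x_1 = 9.25; y_1 = 14.75; z_1 = 2; r_1 = 1.25; x_2 = 6.75; y_2 = 4.75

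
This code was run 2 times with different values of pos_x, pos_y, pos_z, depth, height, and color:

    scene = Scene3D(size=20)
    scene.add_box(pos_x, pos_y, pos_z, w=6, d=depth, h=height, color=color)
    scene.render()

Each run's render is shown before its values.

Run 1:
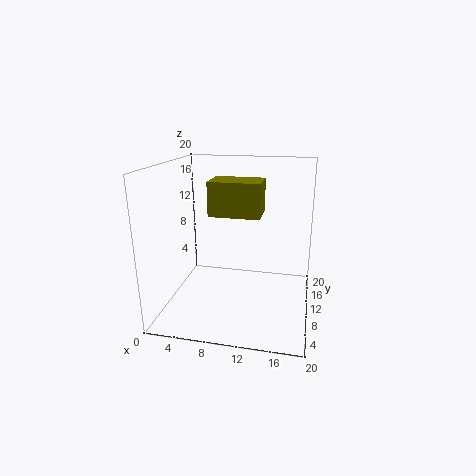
pos_x = 8, pos_y = 3, pos_z = 15, depth = 4, height = 4, color = 'olive'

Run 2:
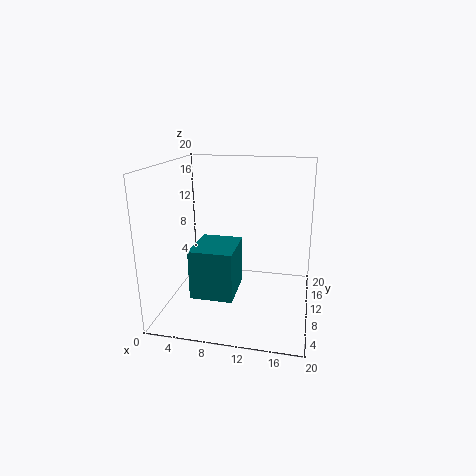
pos_x = 4, pos_y = 6, pos_z = 2, depth = 7, height = 7, color = 'teal'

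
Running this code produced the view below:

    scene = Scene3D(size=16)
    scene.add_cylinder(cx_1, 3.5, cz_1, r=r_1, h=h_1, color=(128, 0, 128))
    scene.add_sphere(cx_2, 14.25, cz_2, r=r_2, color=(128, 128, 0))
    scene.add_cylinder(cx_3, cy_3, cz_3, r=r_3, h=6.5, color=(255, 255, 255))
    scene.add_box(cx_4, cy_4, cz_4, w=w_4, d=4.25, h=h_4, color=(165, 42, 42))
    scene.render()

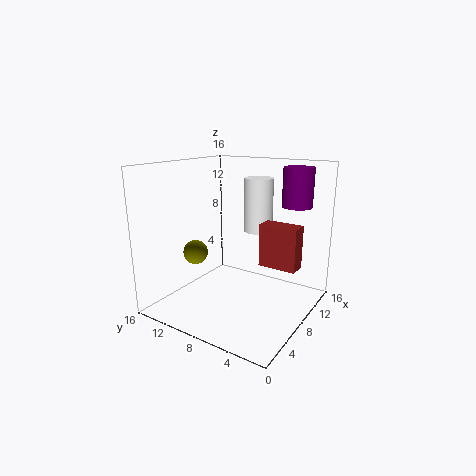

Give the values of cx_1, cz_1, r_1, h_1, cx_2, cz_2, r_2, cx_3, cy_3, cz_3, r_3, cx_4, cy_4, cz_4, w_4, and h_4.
cx_1 = 13.5; cz_1 = 11; r_1 = 1.75; h_1 = 4.5; cx_2 = 8; cz_2 = 5; r_2 = 1.5; cx_3 = 13; cy_3 = 8.25; cz_3 = 7.5; r_3 = 1.75; cx_4 = 8.75; cy_4 = 1.5; cz_4 = 5; w_4 = 2; h_4 = 4.75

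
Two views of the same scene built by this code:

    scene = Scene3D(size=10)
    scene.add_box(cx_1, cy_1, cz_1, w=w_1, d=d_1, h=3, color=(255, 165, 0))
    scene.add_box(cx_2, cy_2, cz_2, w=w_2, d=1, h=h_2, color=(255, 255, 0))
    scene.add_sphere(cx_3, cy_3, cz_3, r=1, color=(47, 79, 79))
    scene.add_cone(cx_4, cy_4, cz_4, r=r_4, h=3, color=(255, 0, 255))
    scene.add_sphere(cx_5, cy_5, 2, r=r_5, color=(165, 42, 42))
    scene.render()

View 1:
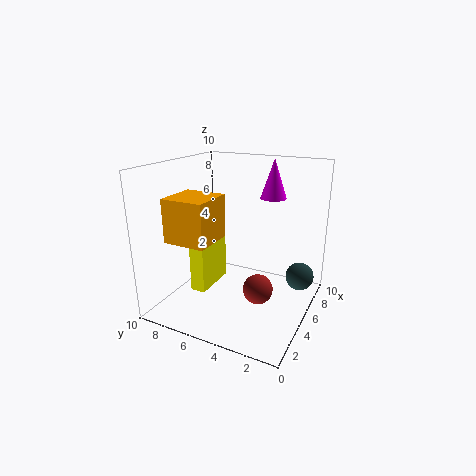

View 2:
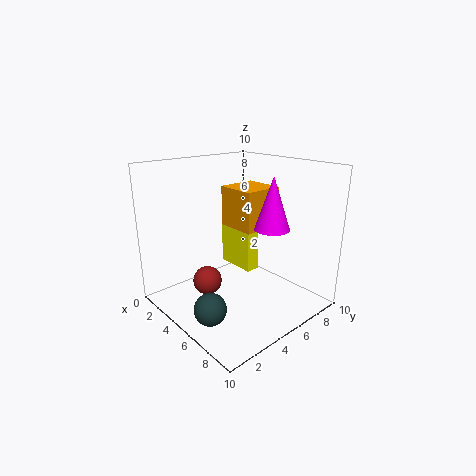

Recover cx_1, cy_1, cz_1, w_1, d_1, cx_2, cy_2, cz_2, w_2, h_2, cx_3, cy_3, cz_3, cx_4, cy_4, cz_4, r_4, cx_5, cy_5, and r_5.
cx_1 = 2
cy_1 = 6
cz_1 = 5
w_1 = 3
d_1 = 3
cx_2 = 2
cy_2 = 6
cz_2 = 2
w_2 = 3
h_2 = 4
cx_3 = 7
cy_3 = 1
cz_3 = 2
cx_4 = 9
cy_4 = 4
cz_4 = 7
r_4 = 1
cx_5 = 4
cy_5 = 3
r_5 = 1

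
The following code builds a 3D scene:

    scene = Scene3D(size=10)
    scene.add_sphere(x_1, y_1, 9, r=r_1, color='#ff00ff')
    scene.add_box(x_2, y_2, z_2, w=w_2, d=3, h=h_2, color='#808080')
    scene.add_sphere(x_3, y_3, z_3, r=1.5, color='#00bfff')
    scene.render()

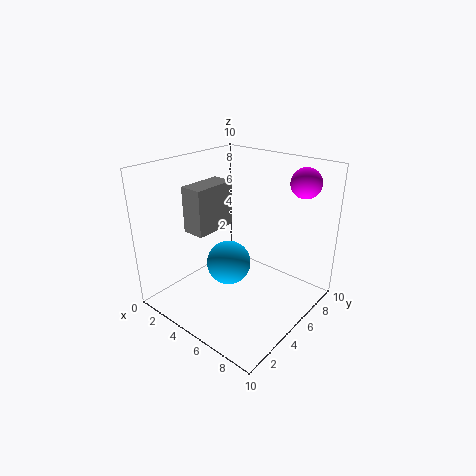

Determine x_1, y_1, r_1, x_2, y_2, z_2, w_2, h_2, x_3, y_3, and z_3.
x_1 = 8.5, y_1 = 7.5, r_1 = 1, x_2 = 3, y_2 = 2, z_2 = 6, w_2 = 1.5, h_2 = 3, x_3 = 5, y_3 = 4, z_3 = 3.5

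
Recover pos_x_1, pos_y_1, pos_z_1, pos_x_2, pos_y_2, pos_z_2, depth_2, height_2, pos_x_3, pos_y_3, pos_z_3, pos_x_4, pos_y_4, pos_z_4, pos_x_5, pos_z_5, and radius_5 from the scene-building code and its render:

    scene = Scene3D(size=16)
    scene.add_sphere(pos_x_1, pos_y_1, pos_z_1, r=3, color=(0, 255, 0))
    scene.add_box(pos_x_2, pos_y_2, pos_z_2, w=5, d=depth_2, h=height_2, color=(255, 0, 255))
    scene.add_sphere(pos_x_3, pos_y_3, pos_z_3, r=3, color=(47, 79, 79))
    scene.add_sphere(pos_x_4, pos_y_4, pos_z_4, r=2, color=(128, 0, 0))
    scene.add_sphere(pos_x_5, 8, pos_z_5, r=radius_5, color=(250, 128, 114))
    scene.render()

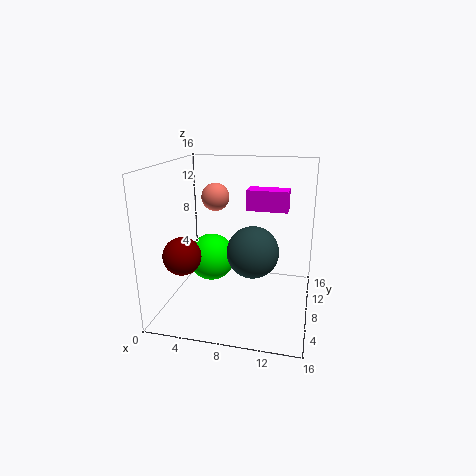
pos_x_1 = 3.5
pos_y_1 = 12
pos_z_1 = 3.5
pos_x_2 = 8
pos_y_2 = 12
pos_z_2 = 10
depth_2 = 2.5
height_2 = 2.5
pos_x_3 = 9.5
pos_y_3 = 9
pos_z_3 = 6
pos_x_4 = 3
pos_y_4 = 4
pos_z_4 = 7
pos_x_5 = 5.5
pos_z_5 = 12.5
radius_5 = 1.5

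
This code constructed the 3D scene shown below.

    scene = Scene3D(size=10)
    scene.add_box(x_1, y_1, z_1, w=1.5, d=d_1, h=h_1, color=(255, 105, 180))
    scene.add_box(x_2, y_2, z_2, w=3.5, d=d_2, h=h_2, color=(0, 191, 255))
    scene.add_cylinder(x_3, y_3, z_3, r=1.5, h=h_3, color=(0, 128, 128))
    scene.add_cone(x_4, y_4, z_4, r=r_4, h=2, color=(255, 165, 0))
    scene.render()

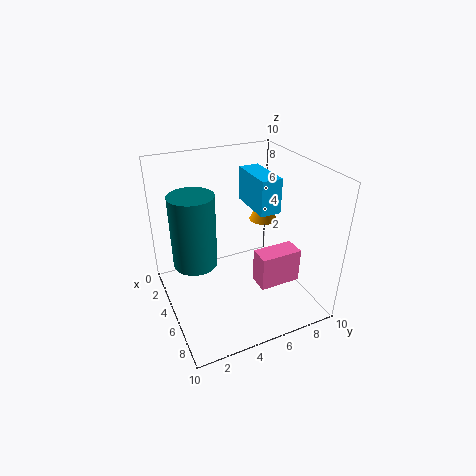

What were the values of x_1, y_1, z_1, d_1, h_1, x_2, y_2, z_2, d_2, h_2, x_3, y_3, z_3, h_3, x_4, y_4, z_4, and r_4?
x_1 = 5.5; y_1 = 6; z_1 = 1.5; d_1 = 3; h_1 = 2.5; x_2 = 2; y_2 = 6.5; z_2 = 6.5; d_2 = 1.5; h_2 = 2.5; x_3 = 4.5; y_3 = 2; z_3 = 3.5; h_3 = 5; x_4 = 4; y_4 = 7.5; z_4 = 5.5; r_4 = 1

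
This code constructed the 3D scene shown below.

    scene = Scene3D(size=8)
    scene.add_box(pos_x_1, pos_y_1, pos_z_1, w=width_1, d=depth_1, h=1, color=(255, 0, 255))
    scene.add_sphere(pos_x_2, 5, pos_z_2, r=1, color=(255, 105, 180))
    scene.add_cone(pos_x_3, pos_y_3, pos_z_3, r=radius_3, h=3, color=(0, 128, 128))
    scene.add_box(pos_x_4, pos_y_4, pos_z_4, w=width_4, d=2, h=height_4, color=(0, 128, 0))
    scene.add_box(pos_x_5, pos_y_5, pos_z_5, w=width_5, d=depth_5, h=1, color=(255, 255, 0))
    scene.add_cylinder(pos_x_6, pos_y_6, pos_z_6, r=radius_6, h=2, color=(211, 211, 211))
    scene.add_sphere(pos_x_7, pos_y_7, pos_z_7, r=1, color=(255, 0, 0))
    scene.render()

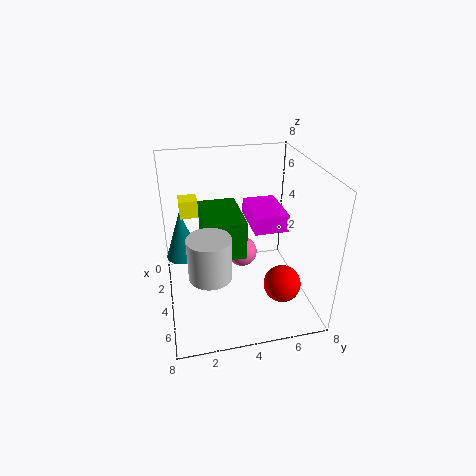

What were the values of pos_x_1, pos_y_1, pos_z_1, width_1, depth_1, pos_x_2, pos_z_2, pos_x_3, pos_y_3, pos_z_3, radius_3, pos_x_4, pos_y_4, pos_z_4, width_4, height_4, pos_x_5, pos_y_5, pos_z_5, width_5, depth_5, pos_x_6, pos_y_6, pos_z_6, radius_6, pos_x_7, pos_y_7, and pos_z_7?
pos_x_1 = 1; pos_y_1 = 5; pos_z_1 = 4; width_1 = 3; depth_1 = 2; pos_x_2 = 1; pos_z_2 = 1; pos_x_3 = 2; pos_y_3 = 1; pos_z_3 = 2; radius_3 = 1; pos_x_4 = 3; pos_y_4 = 2; pos_z_4 = 4; width_4 = 3; height_4 = 2; pos_x_5 = 2; pos_y_5 = 1; pos_z_5 = 5; width_5 = 1; depth_5 = 1; pos_x_6 = 7; pos_y_6 = 2; pos_z_6 = 4; radius_6 = 1; pos_x_7 = 6; pos_y_7 = 6; pos_z_7 = 2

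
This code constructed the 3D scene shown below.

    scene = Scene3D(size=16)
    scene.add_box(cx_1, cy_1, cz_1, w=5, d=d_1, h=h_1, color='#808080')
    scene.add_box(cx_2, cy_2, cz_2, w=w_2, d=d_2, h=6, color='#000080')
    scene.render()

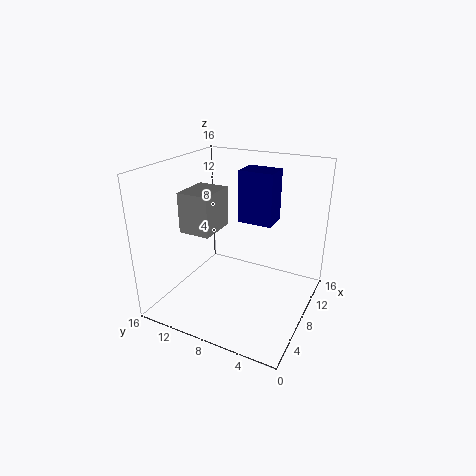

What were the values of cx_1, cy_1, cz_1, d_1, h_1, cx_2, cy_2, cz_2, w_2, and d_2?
cx_1 = 8, cy_1 = 12, cz_1 = 7, d_1 = 4, h_1 = 5, cx_2 = 10, cy_2 = 5, cz_2 = 9, w_2 = 3, d_2 = 4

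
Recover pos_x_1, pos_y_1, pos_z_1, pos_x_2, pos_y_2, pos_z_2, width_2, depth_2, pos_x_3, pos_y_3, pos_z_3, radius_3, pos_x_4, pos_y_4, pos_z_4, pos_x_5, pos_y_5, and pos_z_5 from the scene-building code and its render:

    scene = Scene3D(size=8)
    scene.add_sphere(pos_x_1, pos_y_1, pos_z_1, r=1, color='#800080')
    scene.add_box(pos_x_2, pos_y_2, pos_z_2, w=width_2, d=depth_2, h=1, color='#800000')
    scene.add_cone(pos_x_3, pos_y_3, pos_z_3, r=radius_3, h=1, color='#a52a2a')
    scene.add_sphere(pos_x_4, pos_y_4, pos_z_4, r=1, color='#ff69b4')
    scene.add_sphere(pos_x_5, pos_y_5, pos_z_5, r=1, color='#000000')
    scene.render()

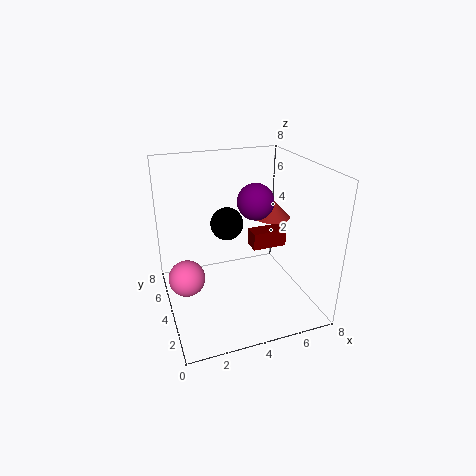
pos_x_1 = 5
pos_y_1 = 4
pos_z_1 = 6
pos_x_2 = 5
pos_y_2 = 4
pos_z_2 = 3
width_2 = 2
depth_2 = 1
pos_x_3 = 6
pos_y_3 = 4
pos_z_3 = 5
radius_3 = 1
pos_x_4 = 1
pos_y_4 = 4
pos_z_4 = 2
pos_x_5 = 4
pos_y_5 = 6
pos_z_5 = 4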